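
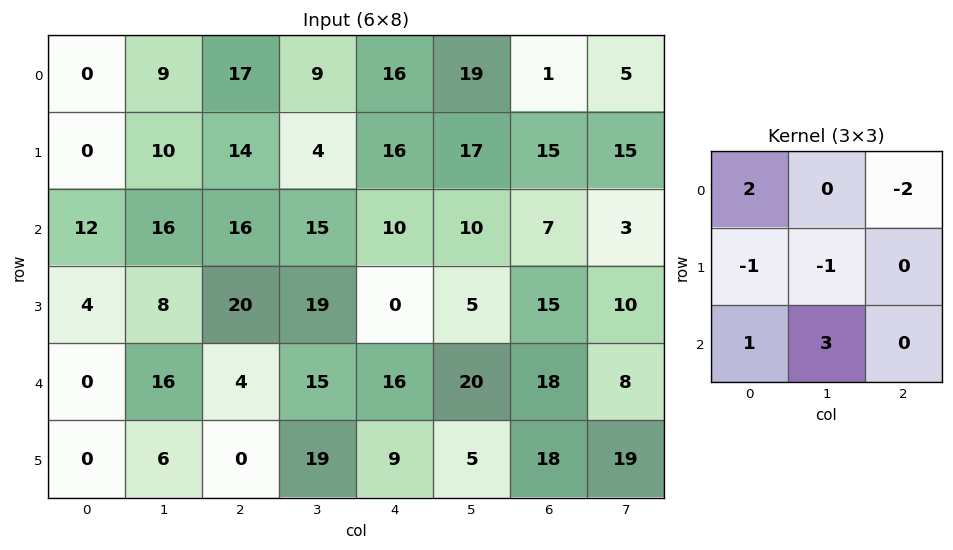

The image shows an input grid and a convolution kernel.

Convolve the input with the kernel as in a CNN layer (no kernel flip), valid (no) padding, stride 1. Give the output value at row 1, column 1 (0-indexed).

48

The receptive field on the input at this output position is [10 14 4 / 16 16 15 / 8 20 19]. Elementwise product with the kernel and sum: 10·2 + 4·-2 + 16·-1 + 16·-1 + 8·1 + 20·3.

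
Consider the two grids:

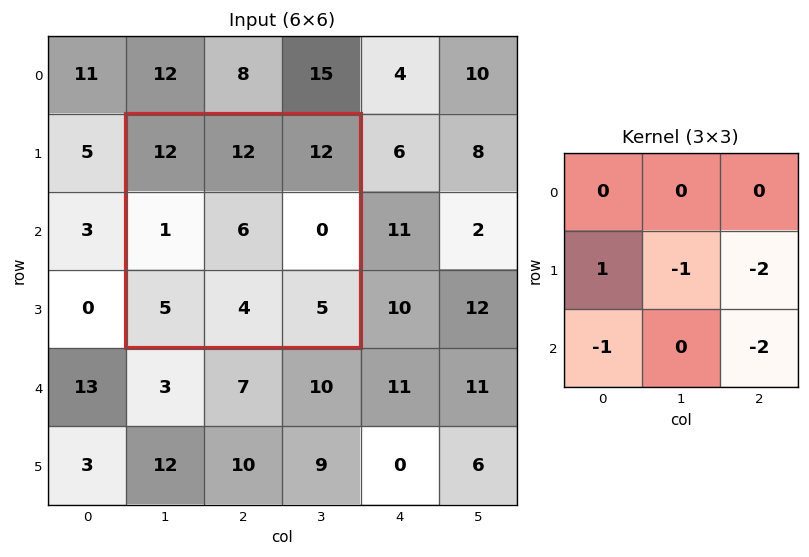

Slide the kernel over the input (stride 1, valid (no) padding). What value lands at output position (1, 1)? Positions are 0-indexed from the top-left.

-20

The receptive field on the input at this output position is [12 12 12 / 1 6 0 / 5 4 5]. Elementwise product with the kernel and sum: 1·1 + 6·-1 + 0·-2 + 5·-1 + 5·-2.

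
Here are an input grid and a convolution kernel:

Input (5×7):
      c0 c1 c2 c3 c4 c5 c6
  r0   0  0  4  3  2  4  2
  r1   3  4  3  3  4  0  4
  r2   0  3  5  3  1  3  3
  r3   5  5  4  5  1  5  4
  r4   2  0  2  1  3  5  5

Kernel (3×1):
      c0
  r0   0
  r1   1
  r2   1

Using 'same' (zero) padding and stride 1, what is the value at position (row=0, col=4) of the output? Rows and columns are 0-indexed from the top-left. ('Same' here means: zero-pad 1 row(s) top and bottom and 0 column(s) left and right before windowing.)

The receptive field on the zero-padded input at this output position is [0 / 2 / 4]. Elementwise product with the kernel and sum: 2·1 + 4·1.

6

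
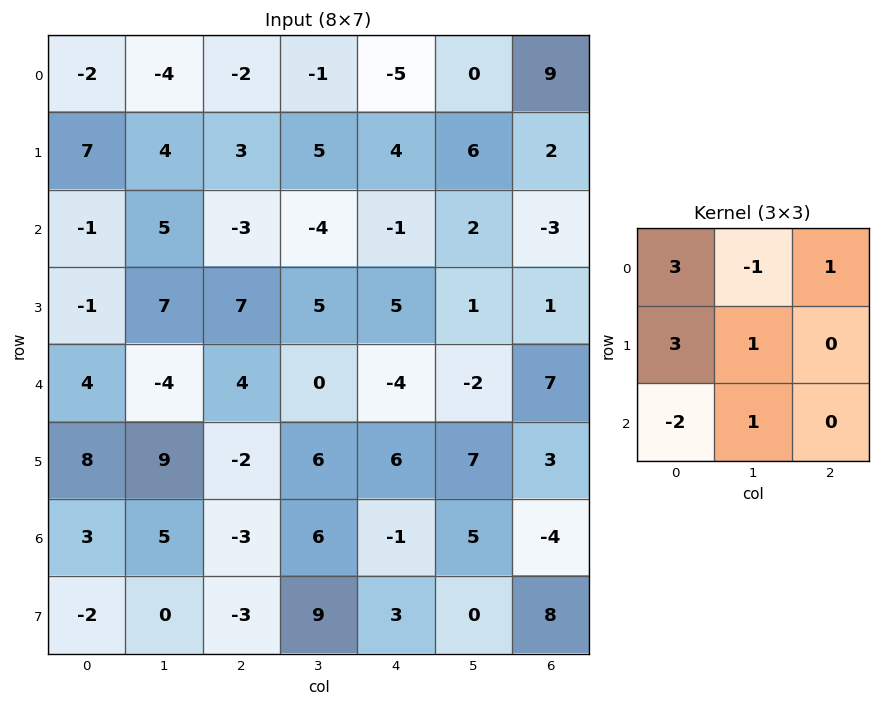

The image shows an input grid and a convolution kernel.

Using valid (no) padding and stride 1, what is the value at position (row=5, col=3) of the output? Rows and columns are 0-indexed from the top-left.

The receptive field on the input at this output position is [6 6 7 / 6 -1 5 / 9 3 0]. Elementwise product with the kernel and sum: 6·3 + 6·-1 + 7·1 + 6·3 + -1·1 + 9·-2 + 3·1.

21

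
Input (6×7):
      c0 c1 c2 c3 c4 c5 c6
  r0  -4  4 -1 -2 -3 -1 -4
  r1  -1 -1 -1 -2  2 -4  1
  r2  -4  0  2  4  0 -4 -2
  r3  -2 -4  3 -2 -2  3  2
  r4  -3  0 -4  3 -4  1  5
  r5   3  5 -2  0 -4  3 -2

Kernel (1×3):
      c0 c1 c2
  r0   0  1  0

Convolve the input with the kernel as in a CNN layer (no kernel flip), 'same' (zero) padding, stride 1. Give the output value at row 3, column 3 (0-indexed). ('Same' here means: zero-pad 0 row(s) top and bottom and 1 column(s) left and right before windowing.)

-2

The receptive field on the zero-padded input at this output position is [3 -2 -2]. Elementwise product with the kernel and sum: -2·1.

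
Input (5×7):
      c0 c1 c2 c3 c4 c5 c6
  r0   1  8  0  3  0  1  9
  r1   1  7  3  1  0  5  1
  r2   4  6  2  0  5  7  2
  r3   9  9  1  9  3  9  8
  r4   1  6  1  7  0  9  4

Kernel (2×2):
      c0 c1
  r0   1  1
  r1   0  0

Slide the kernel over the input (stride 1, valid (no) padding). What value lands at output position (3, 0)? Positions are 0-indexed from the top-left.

18

The receptive field on the input at this output position is [9 9 / 1 6]. Elementwise product with the kernel and sum: 9·1 + 9·1.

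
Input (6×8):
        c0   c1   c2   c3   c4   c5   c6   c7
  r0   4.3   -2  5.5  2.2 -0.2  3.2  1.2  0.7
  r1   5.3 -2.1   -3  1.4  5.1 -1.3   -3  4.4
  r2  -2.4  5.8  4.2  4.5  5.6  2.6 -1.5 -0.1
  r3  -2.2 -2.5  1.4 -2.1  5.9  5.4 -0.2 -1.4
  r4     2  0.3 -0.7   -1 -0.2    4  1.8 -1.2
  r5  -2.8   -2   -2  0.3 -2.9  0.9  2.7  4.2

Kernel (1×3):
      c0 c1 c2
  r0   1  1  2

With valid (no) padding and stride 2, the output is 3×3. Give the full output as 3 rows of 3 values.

13.3 7.3 5.4
11.8 19.9 5.2
0.9 -2.1 7.4

Output[0,0]: The receptive field on the input at this output position is [4.3 -2 5.5]. Elementwise product with the kernel and sum: 4.3·1 + -2·1 + 5.5·2.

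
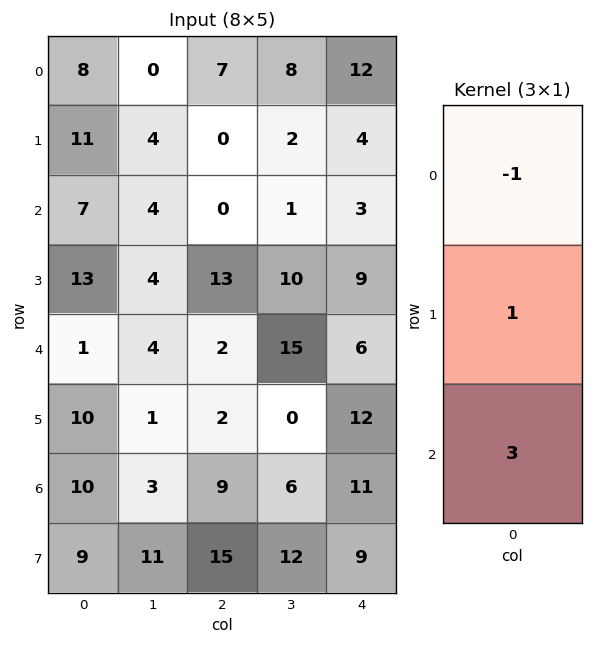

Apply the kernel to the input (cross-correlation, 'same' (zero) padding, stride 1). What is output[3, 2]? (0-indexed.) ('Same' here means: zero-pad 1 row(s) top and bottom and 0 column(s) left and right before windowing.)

The receptive field on the zero-padded input at this output position is [0 / 13 / 2]. Elementwise product with the kernel and sum: 0·-1 + 13·1 + 2·3.

19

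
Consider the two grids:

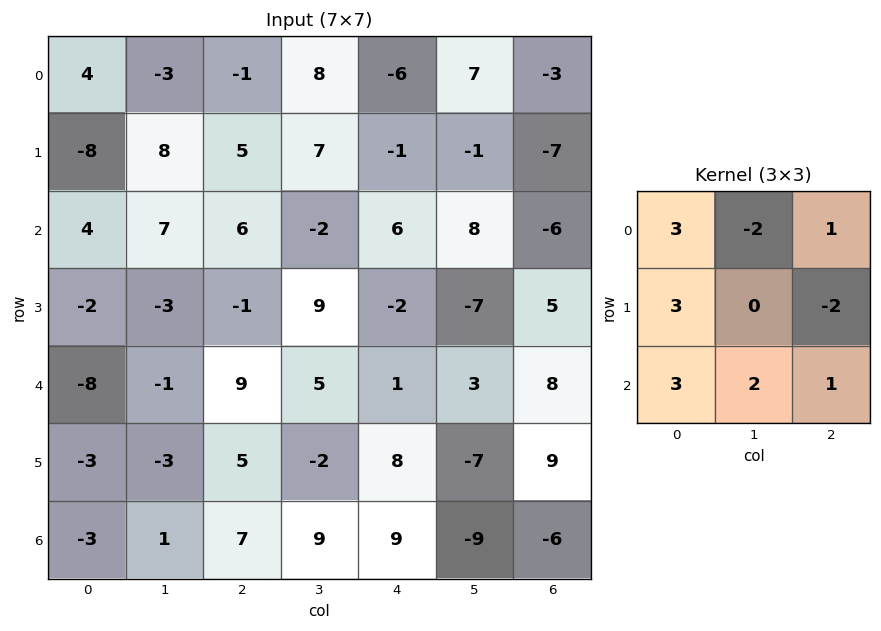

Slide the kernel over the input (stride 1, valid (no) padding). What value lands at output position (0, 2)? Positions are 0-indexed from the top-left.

The receptive field on the input at this output position is [-1 8 -6 / 5 7 -1 / 6 -2 6]. Elementwise product with the kernel and sum: -1·3 + 8·-2 + -6·1 + 5·3 + -1·-2 + 6·3 + -2·2 + 6·1.

12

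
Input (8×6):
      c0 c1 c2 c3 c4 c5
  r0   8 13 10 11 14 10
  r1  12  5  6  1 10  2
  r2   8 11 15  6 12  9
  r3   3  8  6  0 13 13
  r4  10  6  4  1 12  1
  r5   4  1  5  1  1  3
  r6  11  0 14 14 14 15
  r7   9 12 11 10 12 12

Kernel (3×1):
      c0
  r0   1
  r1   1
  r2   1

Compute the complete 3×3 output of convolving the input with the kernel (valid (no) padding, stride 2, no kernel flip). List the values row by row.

28 31 36
21 25 37
25 23 27

Output[0,0]: The receptive field on the input at this output position is [8 / 12 / 8]. Elementwise product with the kernel and sum: 8·1 + 12·1 + 8·1.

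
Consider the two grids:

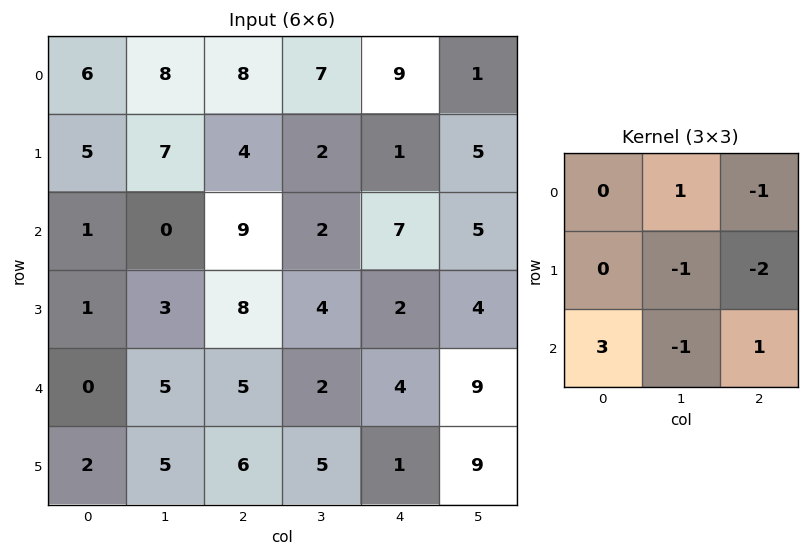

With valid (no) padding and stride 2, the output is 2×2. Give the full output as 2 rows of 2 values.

-3 26
-28 4

Output[0,0]: The receptive field on the input at this output position is [6 8 8 / 5 7 4 / 1 0 9]. Elementwise product with the kernel and sum: 8·1 + 8·-1 + 7·-1 + 4·-2 + 1·3 + 0·-1 + 9·1.
Output[0,1]: The receptive field on the input at this output position is [8 7 9 / 4 2 1 / 9 2 7]. Elementwise product with the kernel and sum: 7·1 + 9·-1 + 2·-1 + 1·-2 + 9·3 + 2·-1 + 7·1.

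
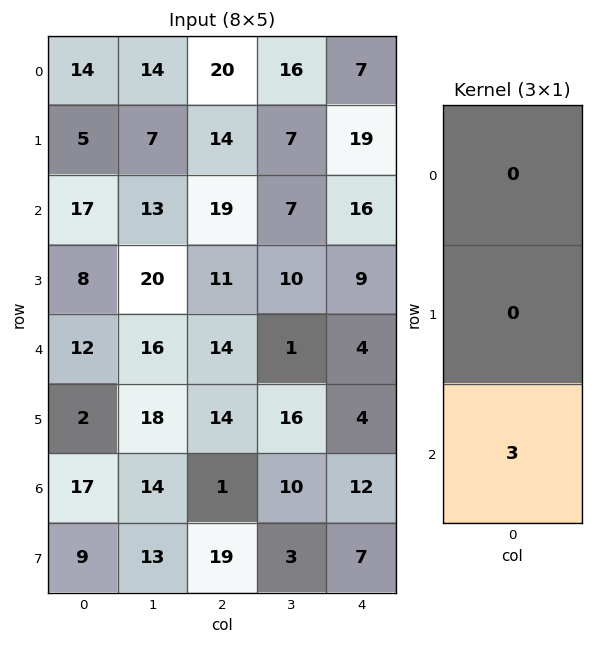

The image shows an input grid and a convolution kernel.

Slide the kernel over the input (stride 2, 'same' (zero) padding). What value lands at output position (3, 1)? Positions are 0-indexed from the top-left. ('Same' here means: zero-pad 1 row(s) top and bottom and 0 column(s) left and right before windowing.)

The receptive field on the zero-padded input at this output position is [14 / 1 / 19]. Elementwise product with the kernel and sum: 19·3.

57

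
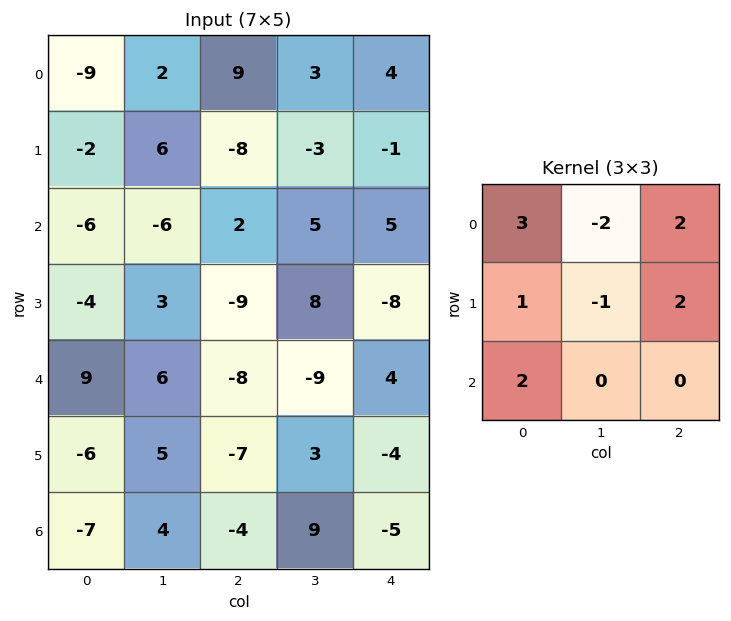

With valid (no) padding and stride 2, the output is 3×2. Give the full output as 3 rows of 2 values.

Output[0,0]: The receptive field on the input at this output position is [-9 2 9 / -2 6 -8 / -6 -6 2]. Elementwise product with the kernel and sum: -9·3 + 2·-2 + 9·2 + -2·1 + 6·-1 + -8·2 + -6·2.
Output[0,1]: The receptive field on the input at this output position is [9 3 4 / -8 -3 -1 / 2 5 5]. Elementwise product with the kernel and sum: 9·3 + 3·-2 + 4·2 + -8·1 + -3·-1 + -1·2 + 2·2.

-49 26
-9 -43
-40 -24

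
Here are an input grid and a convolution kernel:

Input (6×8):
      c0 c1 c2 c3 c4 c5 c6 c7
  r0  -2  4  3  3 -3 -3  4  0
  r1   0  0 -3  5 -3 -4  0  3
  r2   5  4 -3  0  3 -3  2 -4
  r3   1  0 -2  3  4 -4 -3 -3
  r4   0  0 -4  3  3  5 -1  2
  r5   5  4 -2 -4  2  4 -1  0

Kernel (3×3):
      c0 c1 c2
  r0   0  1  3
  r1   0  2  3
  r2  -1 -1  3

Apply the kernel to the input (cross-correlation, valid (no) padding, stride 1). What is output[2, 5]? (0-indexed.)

-23

The receptive field on the input at this output position is [-3 2 -4 / -4 -3 -3 / 5 -1 2]. Elementwise product with the kernel and sum: 2·1 + -4·3 + -3·2 + -3·3 + 5·-1 + -1·-1 + 2·3.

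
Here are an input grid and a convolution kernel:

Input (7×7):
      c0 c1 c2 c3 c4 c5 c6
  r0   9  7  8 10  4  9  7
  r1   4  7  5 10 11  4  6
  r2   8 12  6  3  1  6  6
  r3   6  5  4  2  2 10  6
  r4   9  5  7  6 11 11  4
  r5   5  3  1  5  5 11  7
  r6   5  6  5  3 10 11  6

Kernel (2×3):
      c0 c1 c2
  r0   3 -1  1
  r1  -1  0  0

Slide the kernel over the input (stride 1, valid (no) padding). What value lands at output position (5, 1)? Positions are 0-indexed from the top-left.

The receptive field on the input at this output position is [3 1 5 / 6 5 3]. Elementwise product with the kernel and sum: 3·3 + 1·-1 + 5·1 + 6·-1.

7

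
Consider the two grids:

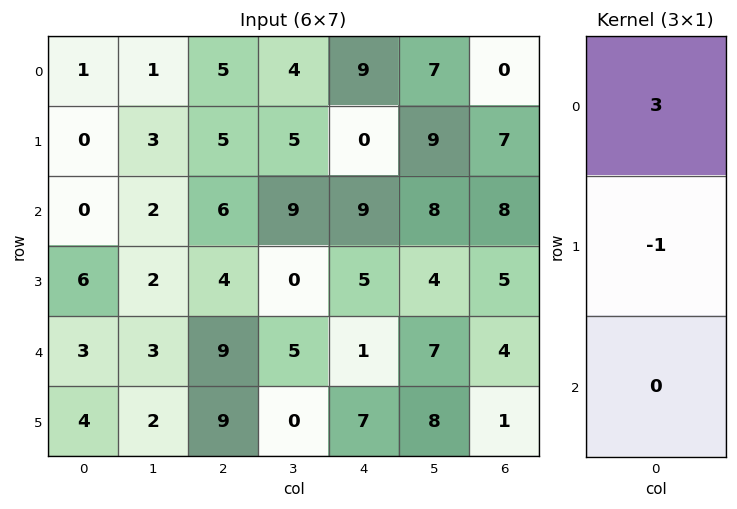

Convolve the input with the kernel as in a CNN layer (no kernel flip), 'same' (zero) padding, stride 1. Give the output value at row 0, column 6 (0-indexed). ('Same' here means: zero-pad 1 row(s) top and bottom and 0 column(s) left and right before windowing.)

The receptive field on the zero-padded input at this output position is [0 / 0 / 7]. Elementwise product with the kernel and sum: 0·3 + 0·-1.

0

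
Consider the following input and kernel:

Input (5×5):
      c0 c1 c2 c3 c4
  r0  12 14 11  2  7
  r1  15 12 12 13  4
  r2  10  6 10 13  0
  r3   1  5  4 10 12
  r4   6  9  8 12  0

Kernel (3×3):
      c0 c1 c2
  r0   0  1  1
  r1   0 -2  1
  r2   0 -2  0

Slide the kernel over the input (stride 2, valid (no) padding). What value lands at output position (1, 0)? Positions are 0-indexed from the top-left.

The receptive field on the input at this output position is [10 6 10 / 1 5 4 / 6 9 8]. Elementwise product with the kernel and sum: 6·1 + 10·1 + 5·-2 + 4·1 + 9·-2.

-8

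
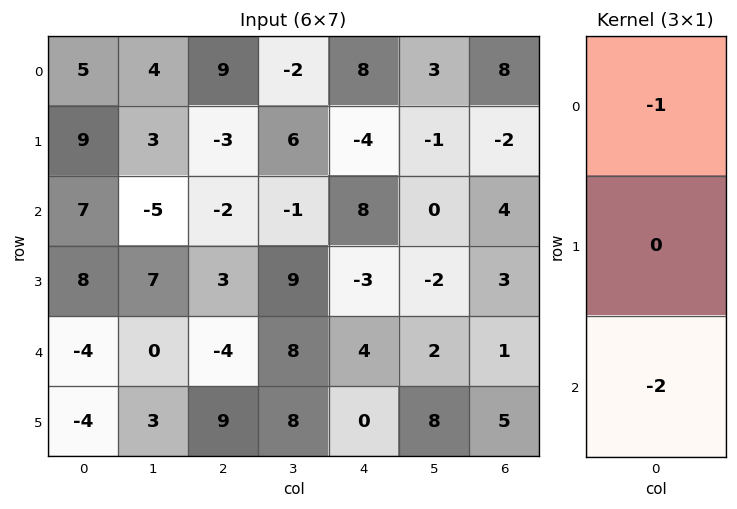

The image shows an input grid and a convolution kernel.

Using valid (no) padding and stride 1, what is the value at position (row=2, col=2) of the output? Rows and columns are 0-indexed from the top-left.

10

The receptive field on the input at this output position is [-2 / 3 / -4]. Elementwise product with the kernel and sum: -2·-1 + -4·-2.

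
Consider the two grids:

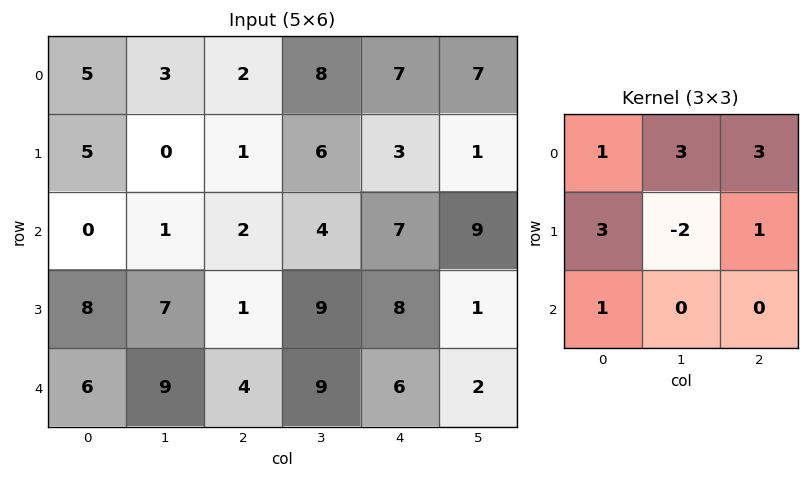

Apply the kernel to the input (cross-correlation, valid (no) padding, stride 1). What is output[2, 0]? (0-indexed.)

26

The receptive field on the input at this output position is [0 1 2 / 8 7 1 / 6 9 4]. Elementwise product with the kernel and sum: 0·1 + 1·3 + 2·3 + 8·3 + 7·-2 + 1·1 + 6·1.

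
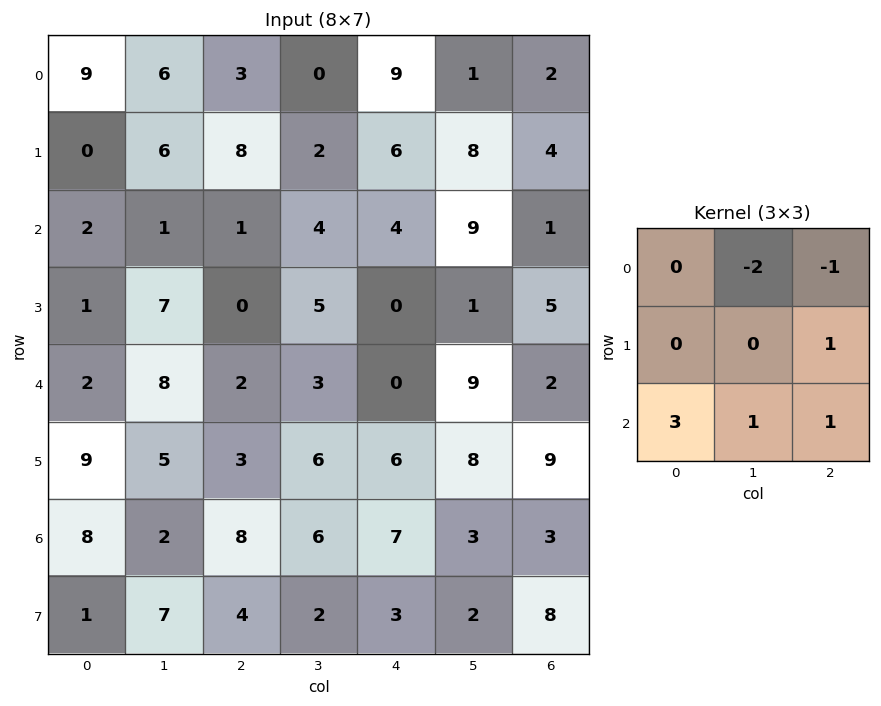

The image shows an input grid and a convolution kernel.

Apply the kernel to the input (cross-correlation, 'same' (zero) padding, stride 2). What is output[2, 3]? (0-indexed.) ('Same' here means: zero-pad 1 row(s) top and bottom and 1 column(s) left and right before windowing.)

23

The receptive field on the zero-padded input at this output position is [1 5 0 / 9 2 0 / 8 9 0]. Elementwise product with the kernel and sum: 5·-2 + 0·-1 + 0·1 + 8·3 + 9·1 + 0·1.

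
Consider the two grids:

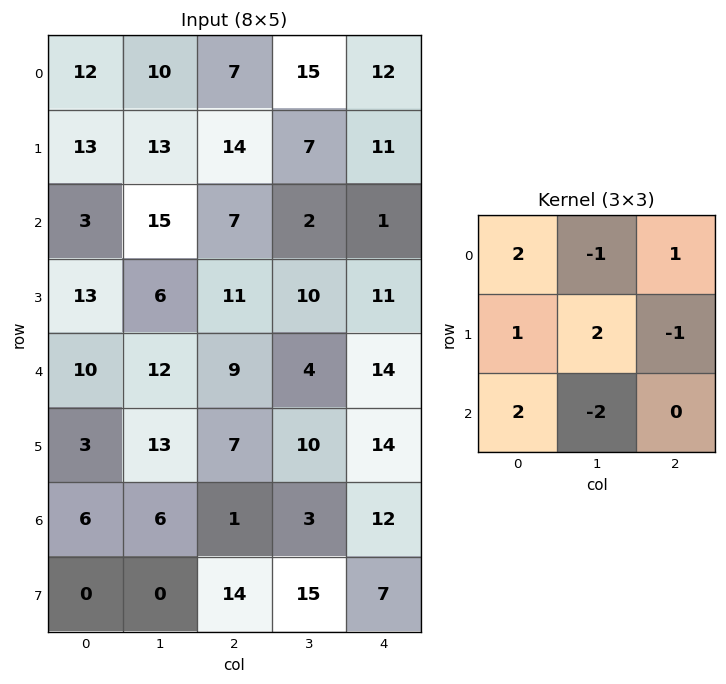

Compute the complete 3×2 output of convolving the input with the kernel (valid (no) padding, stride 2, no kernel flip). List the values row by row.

22 38
8 43
39 37

Output[0,0]: The receptive field on the input at this output position is [12 10 7 / 13 13 14 / 3 15 7]. Elementwise product with the kernel and sum: 12·2 + 10·-1 + 7·1 + 13·1 + 13·2 + 14·-1 + 3·2 + 15·-2.
Output[0,1]: The receptive field on the input at this output position is [7 15 12 / 14 7 11 / 7 2 1]. Elementwise product with the kernel and sum: 7·2 + 15·-1 + 12·1 + 14·1 + 7·2 + 11·-1 + 7·2 + 2·-2.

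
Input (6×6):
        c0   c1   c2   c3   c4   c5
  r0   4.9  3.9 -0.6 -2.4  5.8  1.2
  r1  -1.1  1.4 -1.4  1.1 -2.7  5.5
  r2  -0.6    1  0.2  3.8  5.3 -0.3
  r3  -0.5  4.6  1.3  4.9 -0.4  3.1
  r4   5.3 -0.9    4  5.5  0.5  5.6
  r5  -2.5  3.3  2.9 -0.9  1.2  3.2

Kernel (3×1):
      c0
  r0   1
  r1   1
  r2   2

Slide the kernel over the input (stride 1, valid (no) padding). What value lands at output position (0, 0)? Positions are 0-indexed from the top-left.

2.6

The receptive field on the input at this output position is [4.9 / -1.1 / -0.6]. Elementwise product with the kernel and sum: 4.9·1 + -1.1·1 + -0.6·2.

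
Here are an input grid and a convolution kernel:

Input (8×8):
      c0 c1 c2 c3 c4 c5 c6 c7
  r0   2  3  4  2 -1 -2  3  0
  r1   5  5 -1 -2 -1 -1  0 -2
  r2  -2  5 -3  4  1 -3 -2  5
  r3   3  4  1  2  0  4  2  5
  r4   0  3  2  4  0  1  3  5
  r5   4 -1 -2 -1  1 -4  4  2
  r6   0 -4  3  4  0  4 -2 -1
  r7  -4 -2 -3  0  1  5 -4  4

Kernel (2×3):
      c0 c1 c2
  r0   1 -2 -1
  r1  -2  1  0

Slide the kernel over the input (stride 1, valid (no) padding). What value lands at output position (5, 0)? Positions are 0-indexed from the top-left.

The receptive field on the input at this output position is [4 -1 -2 / 0 -4 3]. Elementwise product with the kernel and sum: 4·1 + -1·-2 + -2·-1 + 0·-2 + -4·1.

4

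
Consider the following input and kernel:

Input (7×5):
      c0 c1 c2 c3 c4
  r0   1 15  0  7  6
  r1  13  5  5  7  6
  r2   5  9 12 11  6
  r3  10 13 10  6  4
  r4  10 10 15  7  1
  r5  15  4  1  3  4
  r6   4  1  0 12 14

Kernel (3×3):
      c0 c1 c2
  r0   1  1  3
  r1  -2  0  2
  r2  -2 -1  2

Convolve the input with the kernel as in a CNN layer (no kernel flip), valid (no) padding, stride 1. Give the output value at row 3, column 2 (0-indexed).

3

The receptive field on the input at this output position is [10 6 4 / 15 7 1 / 1 3 4]. Elementwise product with the kernel and sum: 10·1 + 6·1 + 4·3 + 15·-2 + 1·2 + 1·-2 + 3·-1 + 4·2.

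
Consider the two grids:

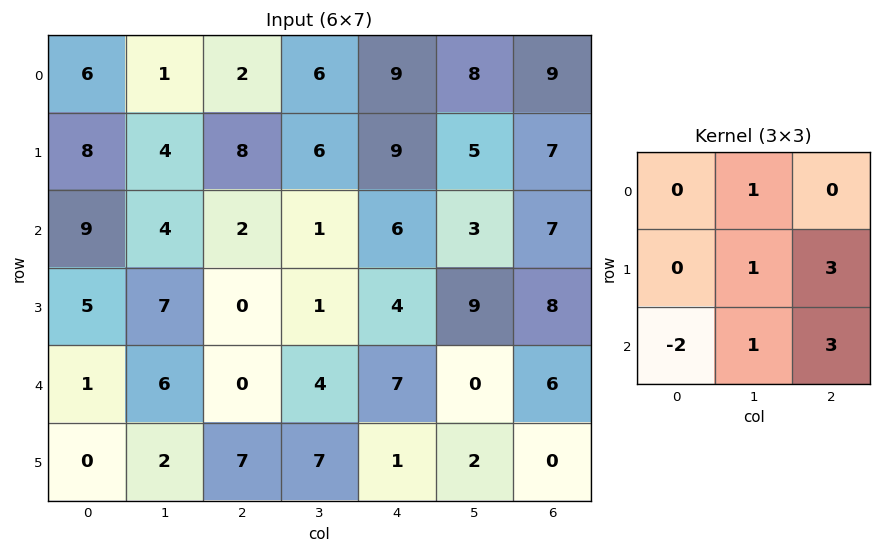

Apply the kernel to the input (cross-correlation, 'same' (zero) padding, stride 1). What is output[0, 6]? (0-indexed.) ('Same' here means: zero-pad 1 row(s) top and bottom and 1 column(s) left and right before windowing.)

The receptive field on the zero-padded input at this output position is [0 0 0 / 8 9 0 / 5 7 0]. Elementwise product with the kernel and sum: 0·1 + 9·1 + 0·3 + 5·-2 + 7·1 + 0·3.

6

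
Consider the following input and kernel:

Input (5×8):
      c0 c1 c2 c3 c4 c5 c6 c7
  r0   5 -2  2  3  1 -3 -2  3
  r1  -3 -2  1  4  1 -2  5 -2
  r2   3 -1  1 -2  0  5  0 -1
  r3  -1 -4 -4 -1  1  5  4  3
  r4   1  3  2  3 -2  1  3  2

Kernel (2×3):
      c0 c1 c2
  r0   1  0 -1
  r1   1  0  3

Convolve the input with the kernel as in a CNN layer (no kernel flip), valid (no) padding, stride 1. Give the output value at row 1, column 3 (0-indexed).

19

The receptive field on the input at this output position is [4 1 -2 / -2 0 5]. Elementwise product with the kernel and sum: 4·1 + -2·-1 + -2·1 + 5·3.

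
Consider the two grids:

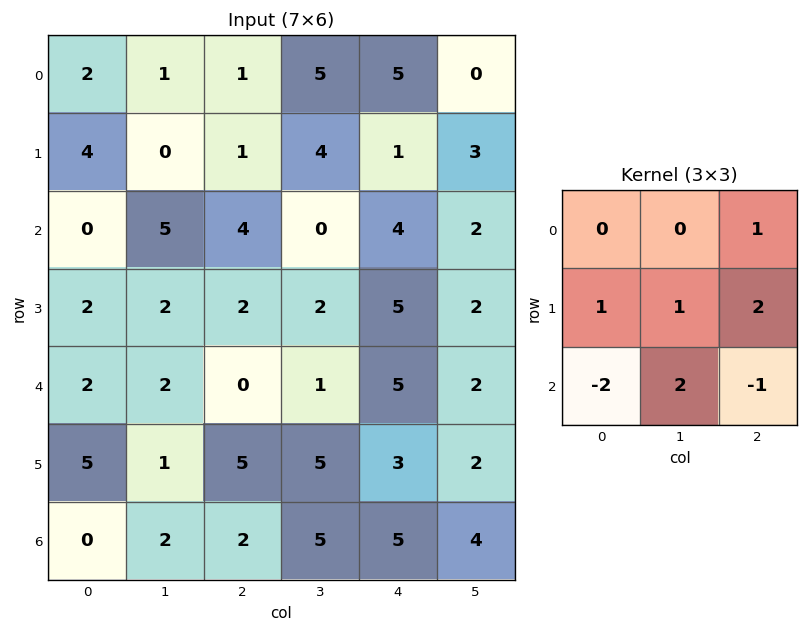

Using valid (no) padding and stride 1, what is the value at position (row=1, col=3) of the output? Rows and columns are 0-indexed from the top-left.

15

The receptive field on the input at this output position is [4 1 3 / 0 4 2 / 2 5 2]. Elementwise product with the kernel and sum: 3·1 + 0·1 + 4·1 + 2·2 + 2·-2 + 5·2 + 2·-1.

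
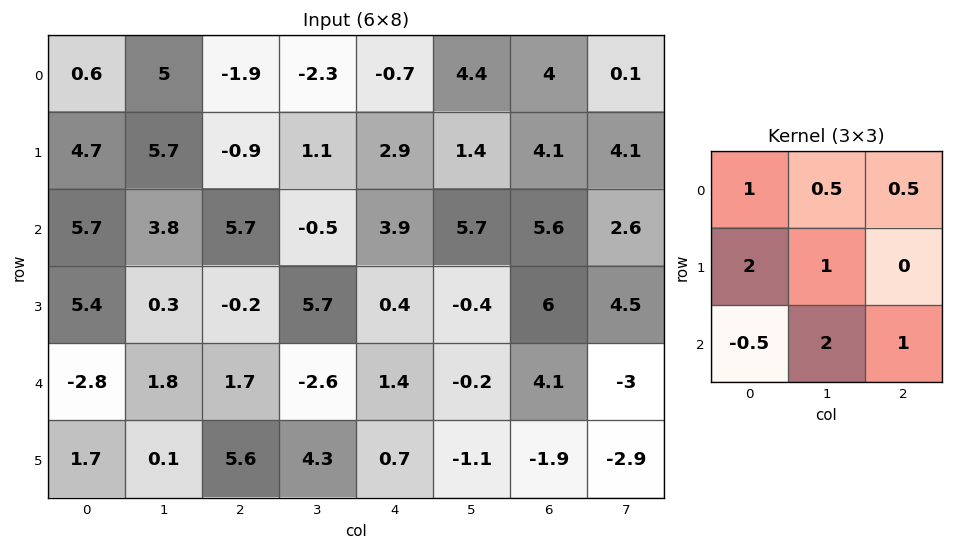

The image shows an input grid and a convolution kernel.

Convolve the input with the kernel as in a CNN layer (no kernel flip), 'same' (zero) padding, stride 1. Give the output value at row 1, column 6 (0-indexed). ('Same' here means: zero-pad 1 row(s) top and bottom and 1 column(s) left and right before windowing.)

The receptive field on the zero-padded input at this output position is [4.4 4 0.1 / 1.4 4.1 4.1 / 5.7 5.6 2.6]. Elementwise product with the kernel and sum: 4.4·1 + 4·0.5 + 0.1·0.5 + 1.4·2 + 4.1·1 + 5.7·-0.5 + 5.6·2 + 2.6·1.

24.3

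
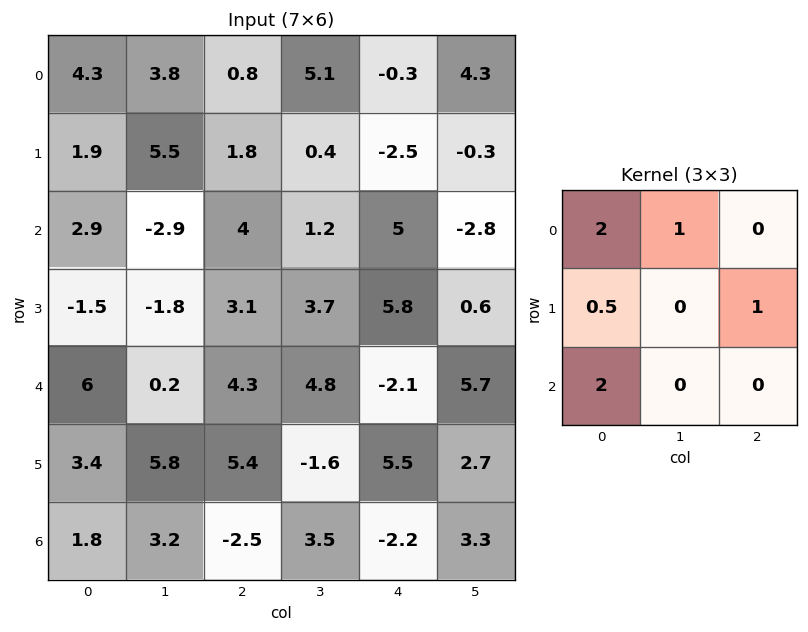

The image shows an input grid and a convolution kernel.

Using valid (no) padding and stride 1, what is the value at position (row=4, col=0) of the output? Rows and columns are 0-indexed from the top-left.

22.9

The receptive field on the input at this output position is [6 0.2 4.3 / 3.4 5.8 5.4 / 1.8 3.2 -2.5]. Elementwise product with the kernel and sum: 6·2 + 0.2·1 + 3.4·0.5 + 5.4·1 + 1.8·2.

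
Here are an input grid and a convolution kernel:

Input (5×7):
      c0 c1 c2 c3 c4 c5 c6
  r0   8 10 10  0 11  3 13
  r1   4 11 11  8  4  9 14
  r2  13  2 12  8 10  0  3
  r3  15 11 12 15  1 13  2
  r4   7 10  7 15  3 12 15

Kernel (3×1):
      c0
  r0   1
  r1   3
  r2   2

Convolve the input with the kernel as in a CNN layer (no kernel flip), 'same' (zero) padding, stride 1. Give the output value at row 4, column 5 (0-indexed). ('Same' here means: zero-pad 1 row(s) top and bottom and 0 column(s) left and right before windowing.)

The receptive field on the zero-padded input at this output position is [13 / 12 / 0]. Elementwise product with the kernel and sum: 13·1 + 12·3 + 0·2.

49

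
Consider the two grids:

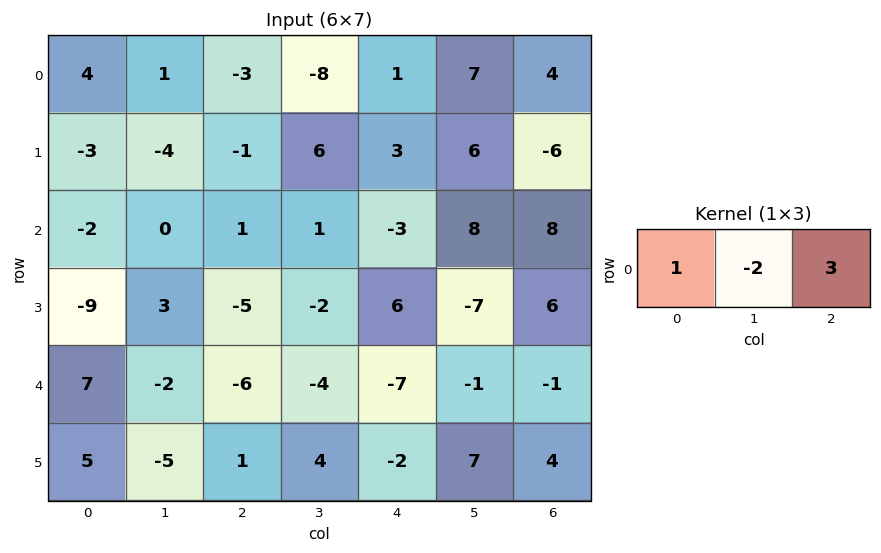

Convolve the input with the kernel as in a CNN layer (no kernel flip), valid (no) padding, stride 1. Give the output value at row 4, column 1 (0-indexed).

The receptive field on the input at this output position is [-2 -6 -4]. Elementwise product with the kernel and sum: -2·1 + -6·-2 + -4·3.

-2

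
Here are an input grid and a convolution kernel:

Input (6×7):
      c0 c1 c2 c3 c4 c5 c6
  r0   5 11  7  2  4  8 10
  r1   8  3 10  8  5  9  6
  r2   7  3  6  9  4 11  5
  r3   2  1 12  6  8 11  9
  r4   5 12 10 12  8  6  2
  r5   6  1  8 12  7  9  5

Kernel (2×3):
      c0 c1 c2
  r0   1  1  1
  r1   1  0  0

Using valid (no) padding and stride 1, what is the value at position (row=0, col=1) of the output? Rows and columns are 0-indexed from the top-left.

The receptive field on the input at this output position is [11 7 2 / 3 10 8]. Elementwise product with the kernel and sum: 11·1 + 7·1 + 2·1 + 3·1.

23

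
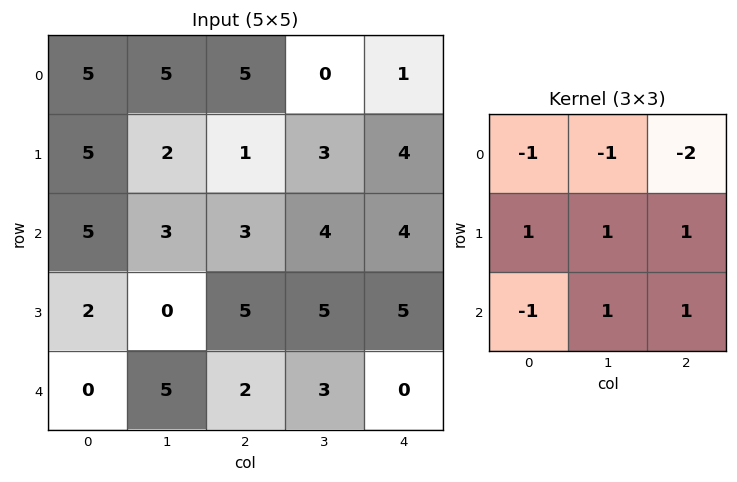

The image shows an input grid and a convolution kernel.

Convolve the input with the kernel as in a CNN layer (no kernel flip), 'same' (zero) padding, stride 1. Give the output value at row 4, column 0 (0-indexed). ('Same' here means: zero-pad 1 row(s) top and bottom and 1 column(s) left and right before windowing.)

3

The receptive field on the zero-padded input at this output position is [0 2 0 / 0 0 5 / 0 0 0]. Elementwise product with the kernel and sum: 0·-1 + 2·-1 + 0·-2 + 0·1 + 0·1 + 5·1 + 0·-1 + 0·1 + 0·1.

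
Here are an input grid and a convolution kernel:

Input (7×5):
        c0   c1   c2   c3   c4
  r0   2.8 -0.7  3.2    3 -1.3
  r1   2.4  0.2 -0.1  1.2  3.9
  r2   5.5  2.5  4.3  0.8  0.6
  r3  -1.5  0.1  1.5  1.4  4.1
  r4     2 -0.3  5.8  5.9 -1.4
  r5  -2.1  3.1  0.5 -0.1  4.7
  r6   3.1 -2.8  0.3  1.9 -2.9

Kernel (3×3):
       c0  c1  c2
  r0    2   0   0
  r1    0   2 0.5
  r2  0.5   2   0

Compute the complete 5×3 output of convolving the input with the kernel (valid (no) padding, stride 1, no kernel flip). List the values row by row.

13.7 8.85 14.5
11.4 12.45 5.25
12.35 20.15 28.15
4.45 17.3 14.15
6.4 -0.45 17.7

Output[0,0]: The receptive field on the input at this output position is [2.8 -0.7 3.2 / 2.4 0.2 -0.1 / 5.5 2.5 4.3]. Elementwise product with the kernel and sum: 2.8·2 + 0.2·2 + -0.1·0.5 + 5.5·0.5 + 2.5·2.
Output[0,1]: The receptive field on the input at this output position is [-0.7 3.2 3 / 0.2 -0.1 1.2 / 2.5 4.3 0.8]. Elementwise product with the kernel and sum: -0.7·2 + -0.1·2 + 1.2·0.5 + 2.5·0.5 + 4.3·2.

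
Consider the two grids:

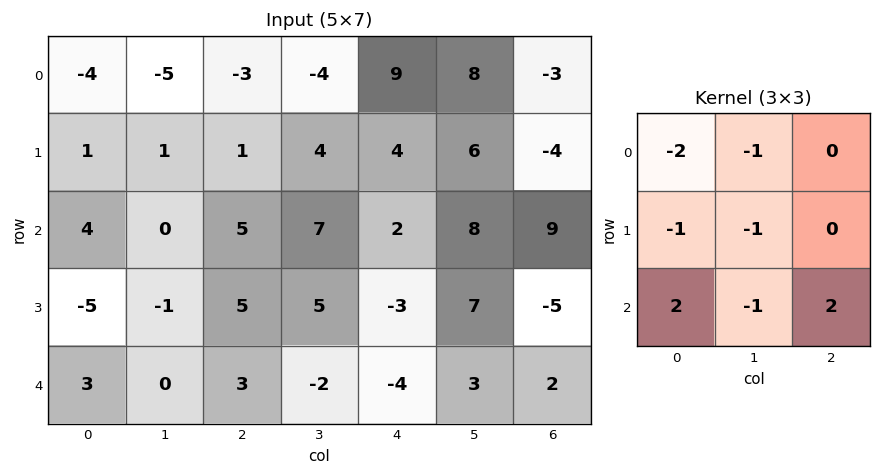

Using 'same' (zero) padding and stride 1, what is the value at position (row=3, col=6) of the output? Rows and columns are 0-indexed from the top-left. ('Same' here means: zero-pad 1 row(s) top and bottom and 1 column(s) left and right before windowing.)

The receptive field on the zero-padded input at this output position is [8 9 0 / 7 -5 0 / 3 2 0]. Elementwise product with the kernel and sum: 8·-2 + 9·-1 + 7·-1 + -5·-1 + 3·2 + 2·-1 + 0·2.

-23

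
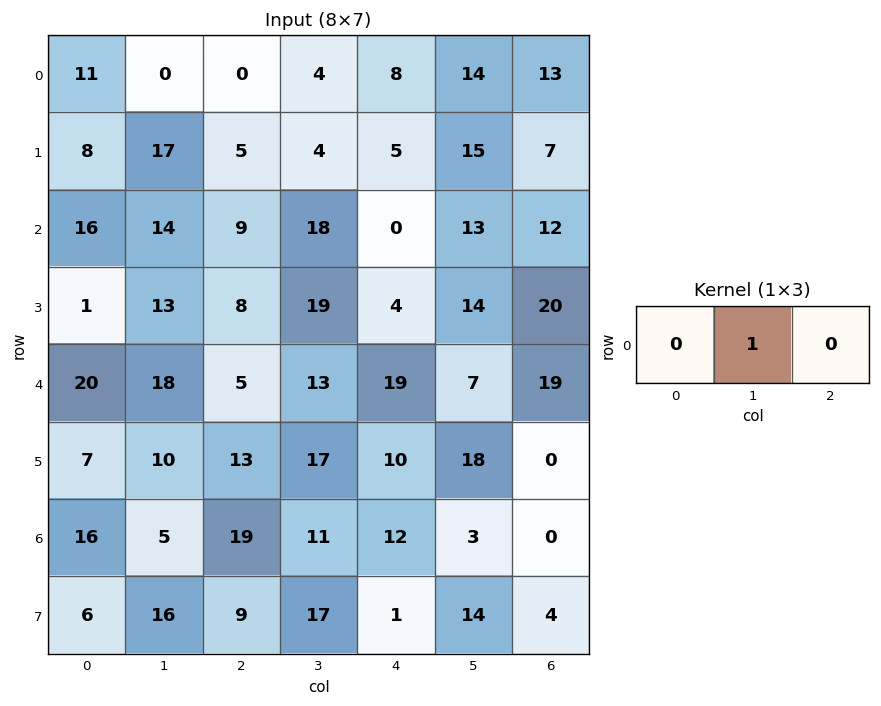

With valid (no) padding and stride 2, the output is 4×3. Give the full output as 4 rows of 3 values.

0 4 14
14 18 13
18 13 7
5 11 3

Output[0,0]: The receptive field on the input at this output position is [11 0 0]. Elementwise product with the kernel and sum: 0·1.
Output[0,1]: The receptive field on the input at this output position is [0 4 8]. Elementwise product with the kernel and sum: 4·1.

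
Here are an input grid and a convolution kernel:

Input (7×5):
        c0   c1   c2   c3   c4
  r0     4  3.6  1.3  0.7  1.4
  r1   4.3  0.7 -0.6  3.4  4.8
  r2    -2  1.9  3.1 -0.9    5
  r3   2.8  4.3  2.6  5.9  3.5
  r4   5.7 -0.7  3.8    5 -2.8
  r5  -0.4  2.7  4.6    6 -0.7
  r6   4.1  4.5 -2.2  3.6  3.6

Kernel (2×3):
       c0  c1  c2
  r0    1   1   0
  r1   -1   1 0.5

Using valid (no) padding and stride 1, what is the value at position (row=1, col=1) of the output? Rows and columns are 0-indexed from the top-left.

The receptive field on the input at this output position is [0.7 -0.6 3.4 / 1.9 3.1 -0.9]. Elementwise product with the kernel and sum: 0.7·1 + -0.6·1 + 1.9·-1 + 3.1·1 + -0.9·0.5.

0.85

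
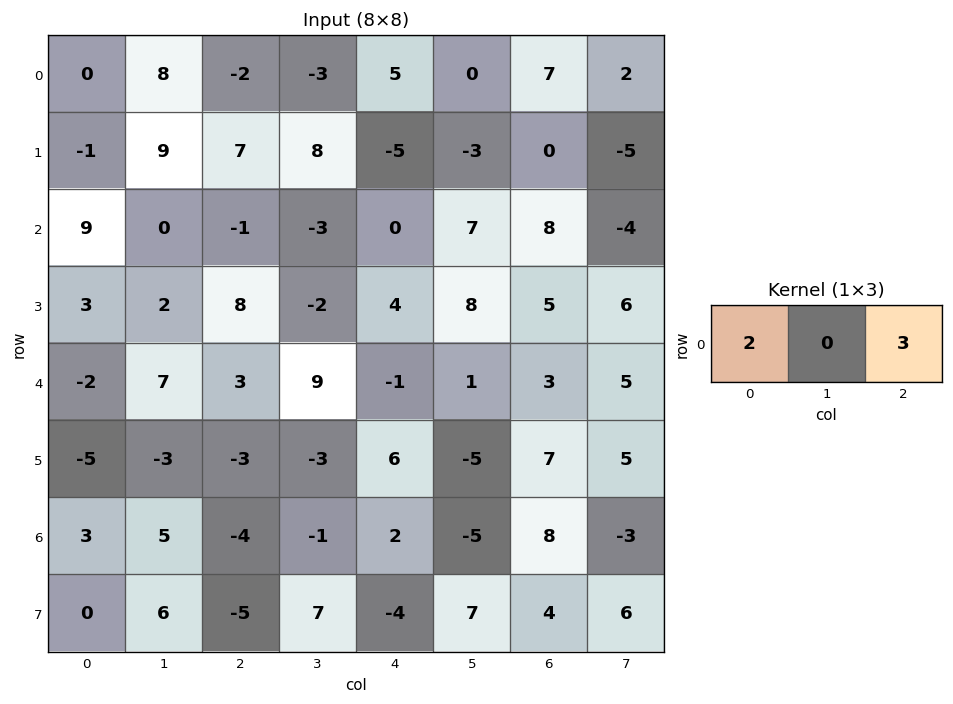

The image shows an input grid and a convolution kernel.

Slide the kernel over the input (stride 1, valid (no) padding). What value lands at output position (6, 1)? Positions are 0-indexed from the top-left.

The receptive field on the input at this output position is [5 -4 -1]. Elementwise product with the kernel and sum: 5·2 + -1·3.

7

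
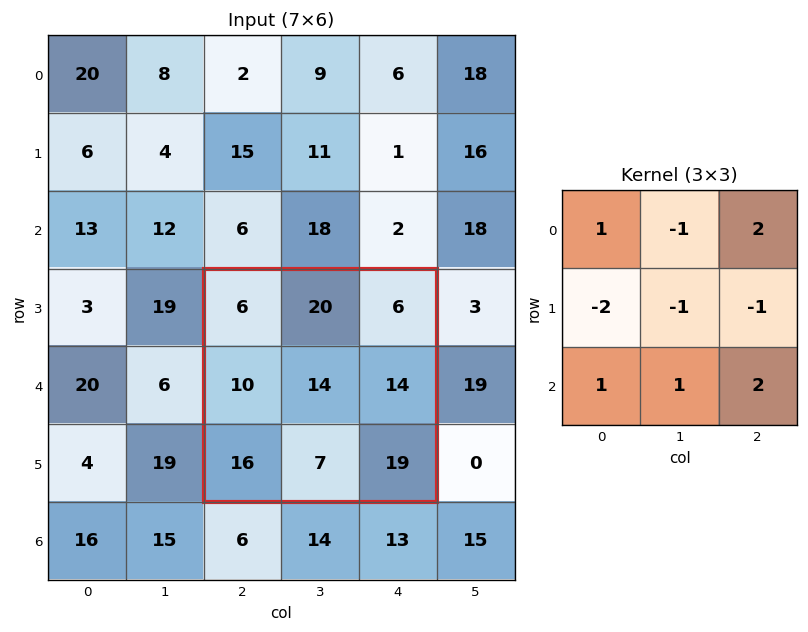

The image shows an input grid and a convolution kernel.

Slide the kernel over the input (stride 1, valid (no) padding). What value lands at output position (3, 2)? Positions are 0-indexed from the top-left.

The receptive field on the input at this output position is [6 20 6 / 10 14 14 / 16 7 19]. Elementwise product with the kernel and sum: 6·1 + 20·-1 + 6·2 + 10·-2 + 14·-1 + 14·-1 + 16·1 + 7·1 + 19·2.

11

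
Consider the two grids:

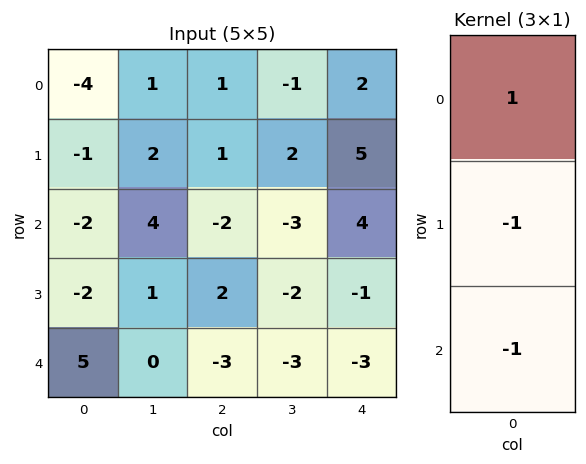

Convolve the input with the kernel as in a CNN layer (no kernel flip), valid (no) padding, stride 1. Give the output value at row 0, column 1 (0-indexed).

The receptive field on the input at this output position is [1 / 2 / 4]. Elementwise product with the kernel and sum: 1·1 + 2·-1 + 4·-1.

-5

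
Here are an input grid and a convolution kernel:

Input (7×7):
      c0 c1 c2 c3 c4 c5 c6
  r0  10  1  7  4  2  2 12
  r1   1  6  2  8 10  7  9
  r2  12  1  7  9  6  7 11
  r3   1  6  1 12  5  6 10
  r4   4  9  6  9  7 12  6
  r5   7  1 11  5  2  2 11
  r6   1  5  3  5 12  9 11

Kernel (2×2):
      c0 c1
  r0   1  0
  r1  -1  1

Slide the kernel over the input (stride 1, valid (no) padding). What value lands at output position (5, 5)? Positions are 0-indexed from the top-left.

4

The receptive field on the input at this output position is [2 11 / 9 11]. Elementwise product with the kernel and sum: 2·1 + 9·-1 + 11·1.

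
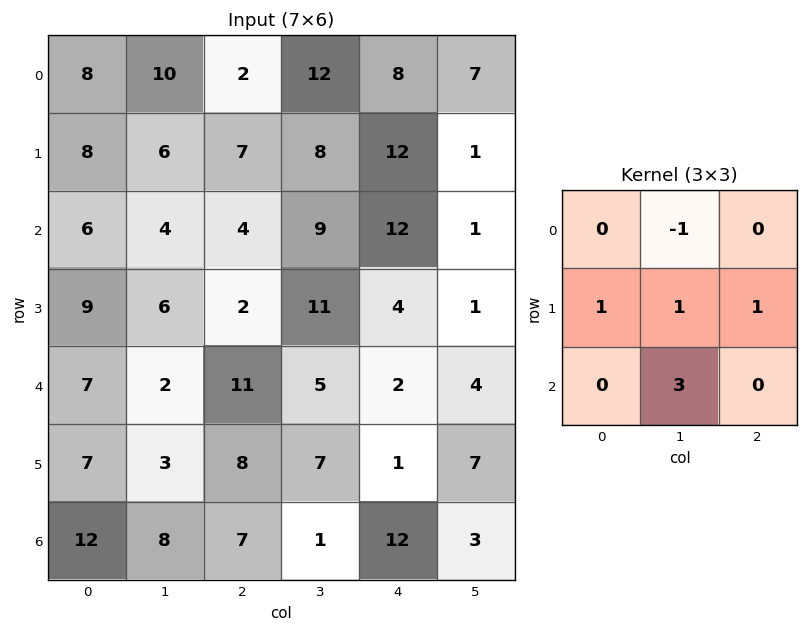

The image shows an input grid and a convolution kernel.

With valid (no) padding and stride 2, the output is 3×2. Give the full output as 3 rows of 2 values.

23 42
19 23
40 14

Output[0,0]: The receptive field on the input at this output position is [8 10 2 / 8 6 7 / 6 4 4]. Elementwise product with the kernel and sum: 10·-1 + 8·1 + 6·1 + 7·1 + 4·3.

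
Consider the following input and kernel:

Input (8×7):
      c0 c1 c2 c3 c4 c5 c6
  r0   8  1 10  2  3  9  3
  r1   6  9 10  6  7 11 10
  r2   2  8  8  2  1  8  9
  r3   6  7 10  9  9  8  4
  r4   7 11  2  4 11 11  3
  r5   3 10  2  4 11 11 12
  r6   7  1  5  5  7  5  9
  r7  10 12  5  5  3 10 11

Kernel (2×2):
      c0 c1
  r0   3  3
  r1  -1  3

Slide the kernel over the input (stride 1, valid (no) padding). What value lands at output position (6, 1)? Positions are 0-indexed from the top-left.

21

The receptive field on the input at this output position is [1 5 / 12 5]. Elementwise product with the kernel and sum: 1·3 + 5·3 + 12·-1 + 5·3.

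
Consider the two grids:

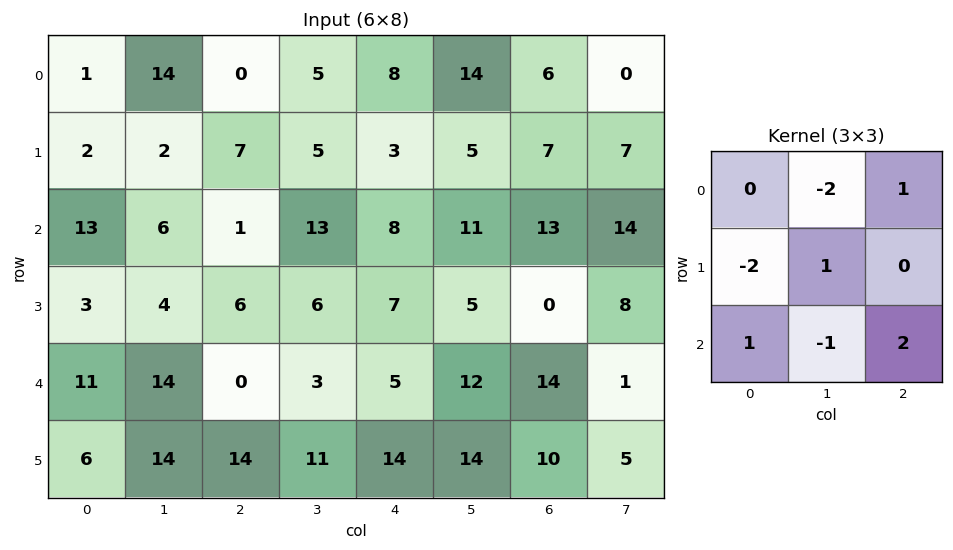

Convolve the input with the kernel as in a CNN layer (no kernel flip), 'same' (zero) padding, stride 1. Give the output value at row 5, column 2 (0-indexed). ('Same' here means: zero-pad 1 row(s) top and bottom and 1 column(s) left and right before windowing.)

The receptive field on the zero-padded input at this output position is [14 0 3 / 14 14 11 / 0 0 0]. Elementwise product with the kernel and sum: 0·-2 + 3·1 + 14·-2 + 14·1 + 0·1 + 0·-1 + 0·2.

-11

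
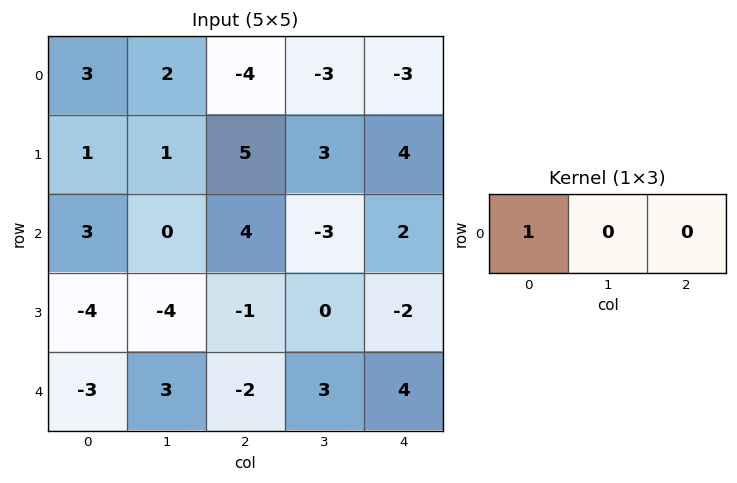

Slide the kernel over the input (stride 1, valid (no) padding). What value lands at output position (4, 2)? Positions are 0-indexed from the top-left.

-2

The receptive field on the input at this output position is [-2 3 4]. Elementwise product with the kernel and sum: -2·1.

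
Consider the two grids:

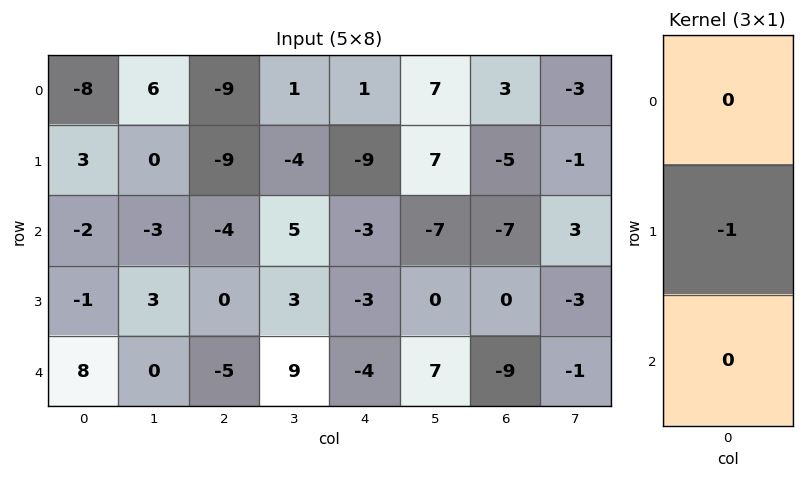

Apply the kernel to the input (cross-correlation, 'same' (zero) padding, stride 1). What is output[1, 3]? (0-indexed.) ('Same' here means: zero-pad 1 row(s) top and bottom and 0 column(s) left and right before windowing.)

The receptive field on the zero-padded input at this output position is [1 / -4 / 5]. Elementwise product with the kernel and sum: -4·-1.

4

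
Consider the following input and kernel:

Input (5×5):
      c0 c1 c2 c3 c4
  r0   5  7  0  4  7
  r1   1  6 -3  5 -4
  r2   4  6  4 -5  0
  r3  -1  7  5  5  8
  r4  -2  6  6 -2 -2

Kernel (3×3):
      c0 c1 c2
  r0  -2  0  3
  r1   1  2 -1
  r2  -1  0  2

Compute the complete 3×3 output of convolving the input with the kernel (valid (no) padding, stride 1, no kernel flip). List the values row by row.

10 -23 28
12 25 -1
26 -25 -11

Output[0,0]: The receptive field on the input at this output position is [5 7 0 / 1 6 -3 / 4 6 4]. Elementwise product with the kernel and sum: 5·-2 + 0·3 + 1·1 + 6·2 + -3·-1 + 4·-1 + 4·2.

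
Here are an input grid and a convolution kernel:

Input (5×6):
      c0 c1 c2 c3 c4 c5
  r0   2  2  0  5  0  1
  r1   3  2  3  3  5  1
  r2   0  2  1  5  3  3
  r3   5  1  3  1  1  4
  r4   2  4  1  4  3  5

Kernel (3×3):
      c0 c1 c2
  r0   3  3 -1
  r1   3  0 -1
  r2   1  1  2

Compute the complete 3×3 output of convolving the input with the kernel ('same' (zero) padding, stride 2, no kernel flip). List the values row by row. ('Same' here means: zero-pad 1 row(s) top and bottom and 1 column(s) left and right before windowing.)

5 12 24
12 19 45
10 19 9

Output[0,0]: The receptive field on the zero-padded input at this output position is [0 0 0 / 0 2 2 / 0 3 2]. Elementwise product with the kernel and sum: 0·3 + 0·3 + 0·-1 + 0·3 + 2·-1 + 0·1 + 3·1 + 2·2.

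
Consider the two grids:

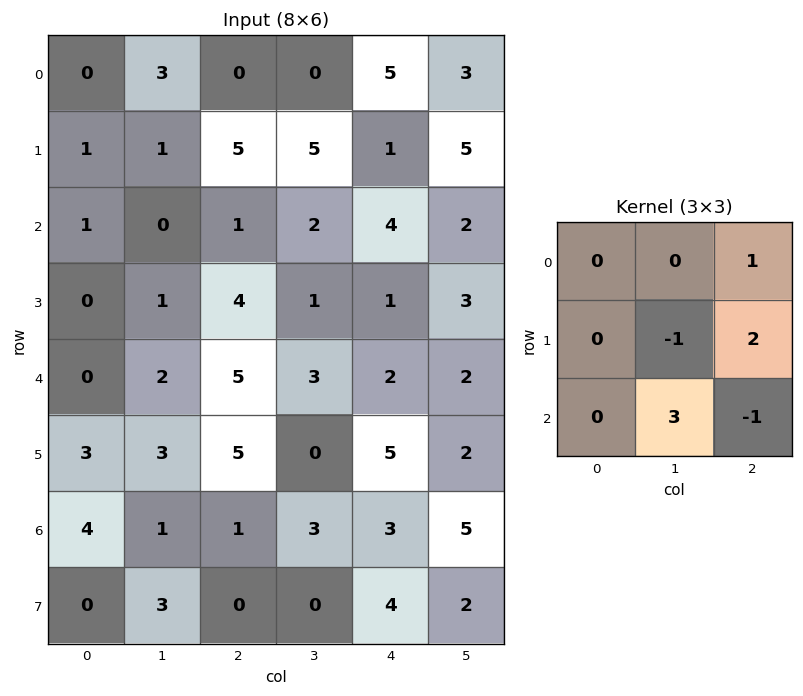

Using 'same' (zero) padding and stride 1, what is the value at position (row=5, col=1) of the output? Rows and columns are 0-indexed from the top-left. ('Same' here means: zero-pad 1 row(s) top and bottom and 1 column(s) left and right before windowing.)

14

The receptive field on the zero-padded input at this output position is [0 2 5 / 3 3 5 / 4 1 1]. Elementwise product with the kernel and sum: 5·1 + 3·-1 + 5·2 + 1·3 + 1·-1.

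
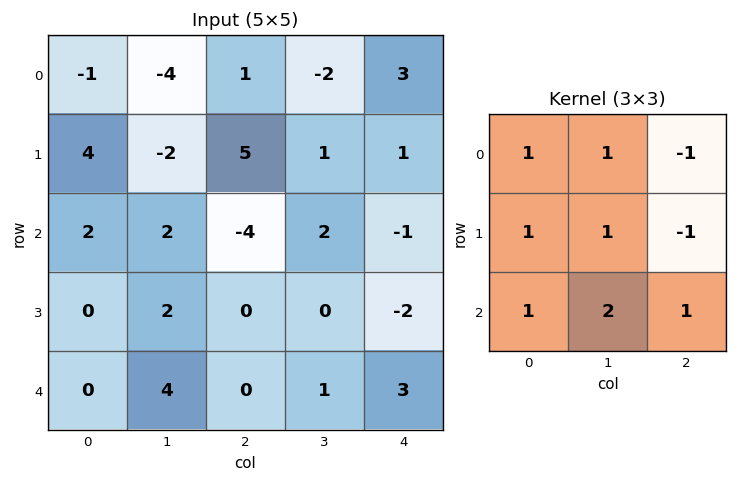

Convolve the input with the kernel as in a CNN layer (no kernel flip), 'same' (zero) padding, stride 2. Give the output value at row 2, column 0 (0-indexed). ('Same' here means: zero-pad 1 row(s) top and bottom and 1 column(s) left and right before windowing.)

-6

The receptive field on the zero-padded input at this output position is [0 0 2 / 0 0 4 / 0 0 0]. Elementwise product with the kernel and sum: 0·1 + 0·1 + 2·-1 + 0·1 + 0·1 + 4·-1 + 0·1 + 0·2 + 0·1.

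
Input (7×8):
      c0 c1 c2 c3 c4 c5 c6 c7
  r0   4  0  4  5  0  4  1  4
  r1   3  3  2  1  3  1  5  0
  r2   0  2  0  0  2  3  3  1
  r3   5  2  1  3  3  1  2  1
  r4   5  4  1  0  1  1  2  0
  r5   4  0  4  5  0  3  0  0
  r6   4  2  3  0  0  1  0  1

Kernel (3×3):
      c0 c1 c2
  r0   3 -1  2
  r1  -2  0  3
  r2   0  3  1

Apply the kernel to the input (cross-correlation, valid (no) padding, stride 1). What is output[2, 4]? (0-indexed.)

The receptive field on the input at this output position is [2 3 3 / 3 1 2 / 1 1 2]. Elementwise product with the kernel and sum: 2·3 + 3·-1 + 3·2 + 3·-2 + 2·3 + 1·3 + 2·1.

14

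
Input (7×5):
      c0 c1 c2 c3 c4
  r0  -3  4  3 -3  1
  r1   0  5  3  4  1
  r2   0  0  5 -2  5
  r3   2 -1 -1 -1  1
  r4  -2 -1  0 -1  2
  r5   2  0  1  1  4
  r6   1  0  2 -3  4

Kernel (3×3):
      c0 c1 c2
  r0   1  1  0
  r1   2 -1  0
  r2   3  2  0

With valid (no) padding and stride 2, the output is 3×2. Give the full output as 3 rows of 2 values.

-4 13
-3 0
4 0

Output[0,0]: The receptive field on the input at this output position is [-3 4 3 / 0 5 3 / 0 0 5]. Elementwise product with the kernel and sum: -3·1 + 4·1 + 0·2 + 5·-1 + 0·3 + 0·2.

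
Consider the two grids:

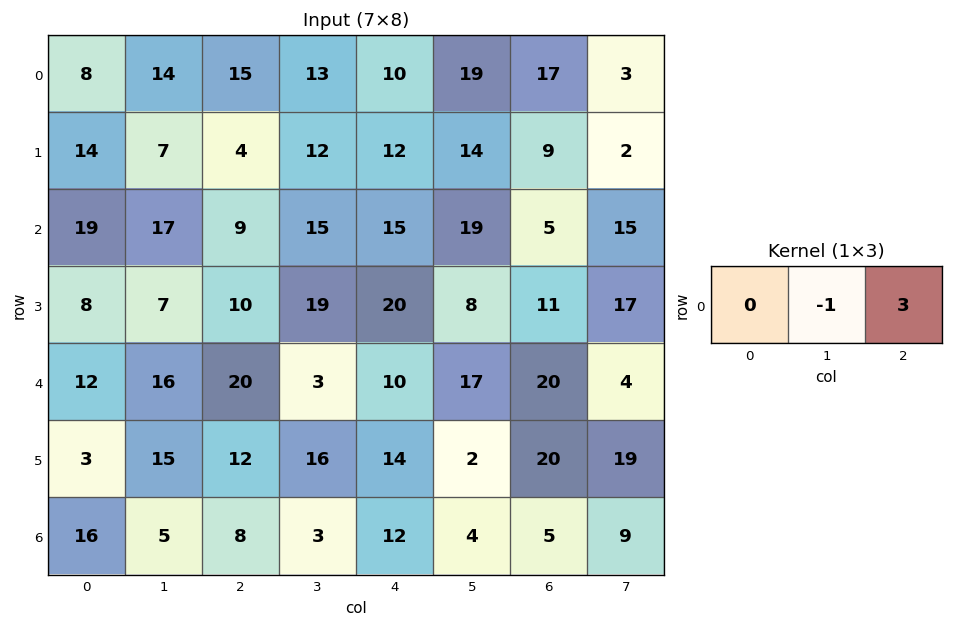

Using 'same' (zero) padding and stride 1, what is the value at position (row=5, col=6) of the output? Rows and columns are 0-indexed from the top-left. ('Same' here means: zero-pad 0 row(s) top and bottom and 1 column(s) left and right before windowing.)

37

The receptive field on the zero-padded input at this output position is [2 20 19]. Elementwise product with the kernel and sum: 20·-1 + 19·3.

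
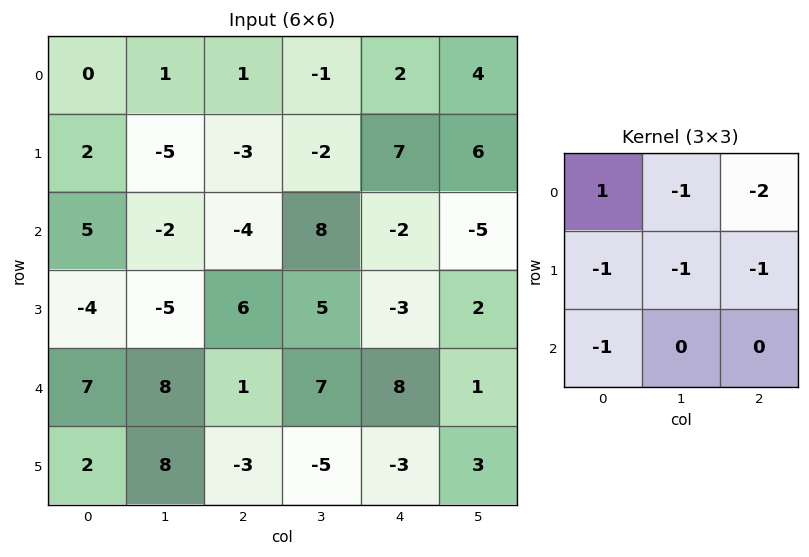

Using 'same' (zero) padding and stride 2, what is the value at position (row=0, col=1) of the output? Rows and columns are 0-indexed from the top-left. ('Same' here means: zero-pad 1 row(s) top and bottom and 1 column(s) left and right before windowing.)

The receptive field on the zero-padded input at this output position is [0 0 0 / 1 1 -1 / -5 -3 -2]. Elementwise product with the kernel and sum: 0·1 + 0·-1 + 0·-2 + 1·-1 + 1·-1 + -1·-1 + -5·-1.

4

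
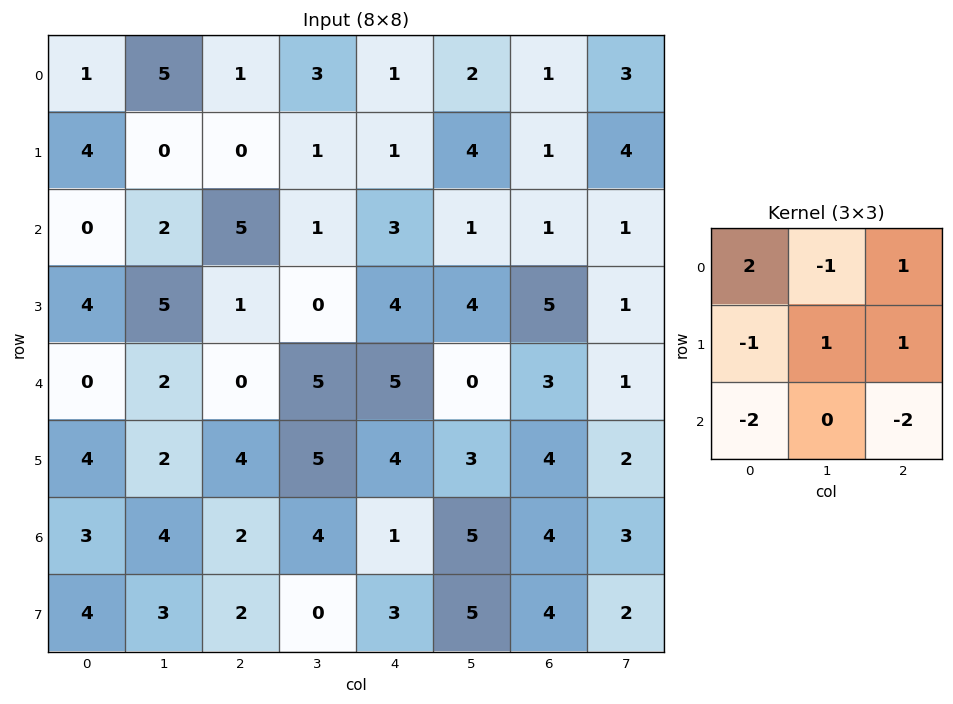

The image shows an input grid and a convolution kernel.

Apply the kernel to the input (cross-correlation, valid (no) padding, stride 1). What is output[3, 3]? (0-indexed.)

The receptive field on the input at this output position is [0 4 4 / 5 5 0 / 5 4 3]. Elementwise product with the kernel and sum: 0·2 + 4·-1 + 4·1 + 5·-1 + 5·1 + 0·1 + 5·-2 + 3·-2.

-16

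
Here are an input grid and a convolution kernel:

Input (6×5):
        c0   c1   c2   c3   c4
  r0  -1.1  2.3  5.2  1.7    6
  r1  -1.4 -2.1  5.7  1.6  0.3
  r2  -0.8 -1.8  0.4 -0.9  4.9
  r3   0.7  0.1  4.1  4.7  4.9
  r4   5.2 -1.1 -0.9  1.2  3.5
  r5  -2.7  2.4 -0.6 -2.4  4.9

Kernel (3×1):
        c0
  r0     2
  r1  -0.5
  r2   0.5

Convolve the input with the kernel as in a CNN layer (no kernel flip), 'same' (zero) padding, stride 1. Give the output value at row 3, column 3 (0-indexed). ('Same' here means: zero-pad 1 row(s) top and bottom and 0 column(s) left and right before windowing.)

-3.55

The receptive field on the zero-padded input at this output position is [-0.9 / 4.7 / 1.2]. Elementwise product with the kernel and sum: -0.9·2 + 4.7·-0.5 + 1.2·0.5.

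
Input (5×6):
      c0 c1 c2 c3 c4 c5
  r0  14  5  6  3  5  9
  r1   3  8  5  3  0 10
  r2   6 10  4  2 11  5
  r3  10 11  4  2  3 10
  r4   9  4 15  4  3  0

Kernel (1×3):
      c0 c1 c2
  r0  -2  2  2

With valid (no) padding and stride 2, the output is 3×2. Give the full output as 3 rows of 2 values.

-6 4
16 18
20 -16

Output[0,0]: The receptive field on the input at this output position is [14 5 6]. Elementwise product with the kernel and sum: 14·-2 + 5·2 + 6·2.
Output[0,1]: The receptive field on the input at this output position is [6 3 5]. Elementwise product with the kernel and sum: 6·-2 + 3·2 + 5·2.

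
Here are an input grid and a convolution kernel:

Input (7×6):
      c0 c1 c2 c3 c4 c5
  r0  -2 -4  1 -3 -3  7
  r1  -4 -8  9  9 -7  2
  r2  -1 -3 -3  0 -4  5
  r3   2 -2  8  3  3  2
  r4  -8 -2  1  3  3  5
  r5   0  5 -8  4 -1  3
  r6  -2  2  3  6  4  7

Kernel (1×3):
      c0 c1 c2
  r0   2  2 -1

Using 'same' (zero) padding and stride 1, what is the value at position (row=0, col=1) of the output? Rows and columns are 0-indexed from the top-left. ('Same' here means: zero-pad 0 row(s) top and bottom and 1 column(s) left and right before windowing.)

The receptive field on the zero-padded input at this output position is [-2 -4 1]. Elementwise product with the kernel and sum: -2·2 + -4·2 + 1·-1.

-13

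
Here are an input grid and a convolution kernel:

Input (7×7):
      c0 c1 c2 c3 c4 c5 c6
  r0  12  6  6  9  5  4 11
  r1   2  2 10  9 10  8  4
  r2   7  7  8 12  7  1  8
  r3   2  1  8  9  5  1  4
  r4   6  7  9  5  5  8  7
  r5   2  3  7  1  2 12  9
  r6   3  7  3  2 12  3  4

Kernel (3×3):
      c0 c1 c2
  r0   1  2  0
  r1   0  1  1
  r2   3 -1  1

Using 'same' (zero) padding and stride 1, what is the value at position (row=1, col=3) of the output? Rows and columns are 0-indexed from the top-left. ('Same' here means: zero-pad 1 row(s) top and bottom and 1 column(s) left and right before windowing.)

The receptive field on the zero-padded input at this output position is [6 9 5 / 10 9 10 / 8 12 7]. Elementwise product with the kernel and sum: 6·1 + 9·2 + 9·1 + 10·1 + 8·3 + 12·-1 + 7·1.

62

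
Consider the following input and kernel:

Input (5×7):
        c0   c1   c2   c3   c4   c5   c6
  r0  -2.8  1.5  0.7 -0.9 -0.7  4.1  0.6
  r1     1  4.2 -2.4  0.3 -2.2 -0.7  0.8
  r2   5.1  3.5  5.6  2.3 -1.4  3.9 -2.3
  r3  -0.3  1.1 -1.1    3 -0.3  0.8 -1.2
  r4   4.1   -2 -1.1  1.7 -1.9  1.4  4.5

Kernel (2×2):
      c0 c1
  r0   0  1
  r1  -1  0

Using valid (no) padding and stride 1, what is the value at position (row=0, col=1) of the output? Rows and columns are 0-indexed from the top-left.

The receptive field on the input at this output position is [1.5 0.7 / 4.2 -2.4]. Elementwise product with the kernel and sum: 0.7·1 + 4.2·-1.

-3.5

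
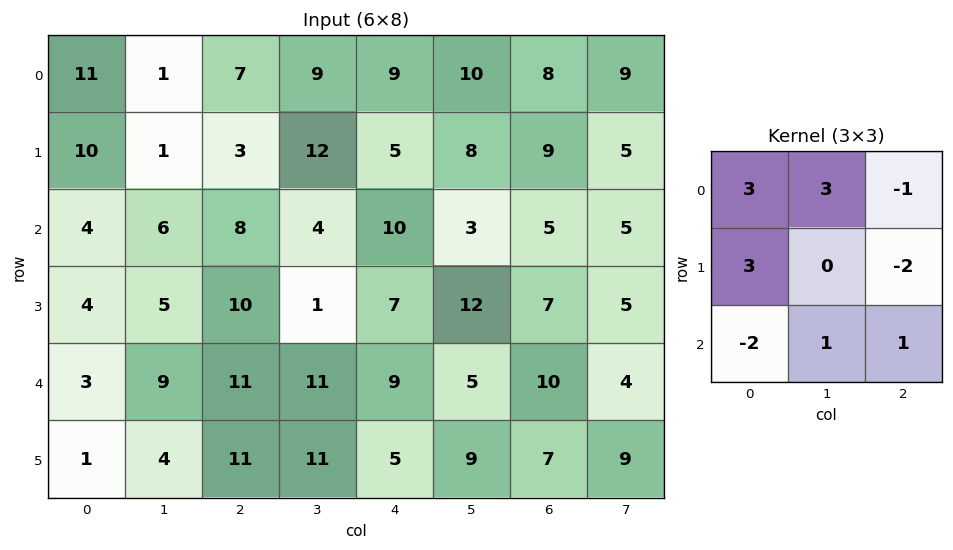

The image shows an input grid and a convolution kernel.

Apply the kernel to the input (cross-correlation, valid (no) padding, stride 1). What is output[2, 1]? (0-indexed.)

The receptive field on the input at this output position is [6 8 4 / 5 10 1 / 9 11 11]. Elementwise product with the kernel and sum: 6·3 + 8·3 + 4·-1 + 5·3 + 1·-2 + 9·-2 + 11·1 + 11·1.

55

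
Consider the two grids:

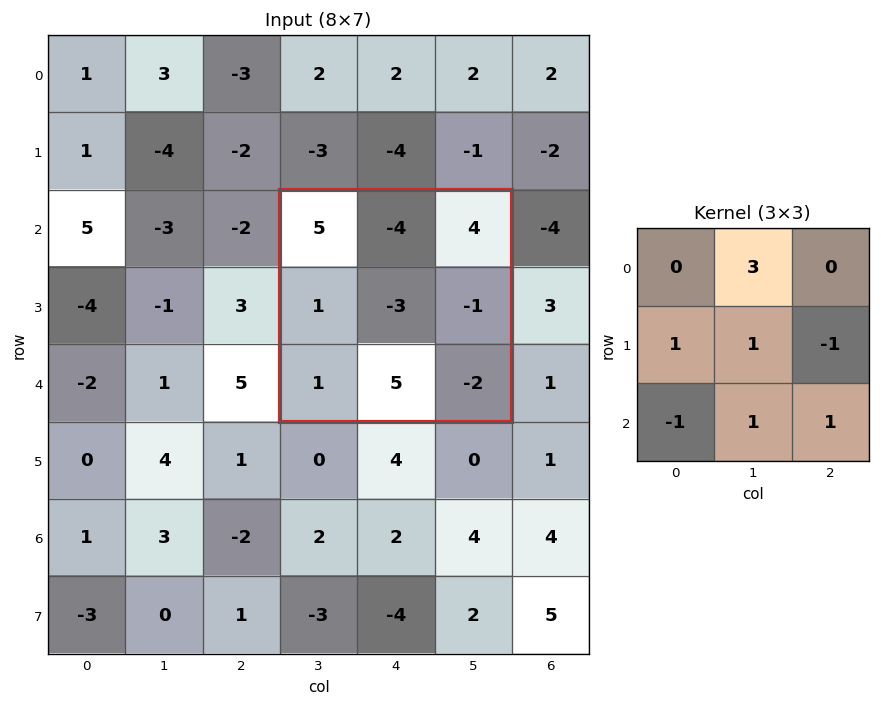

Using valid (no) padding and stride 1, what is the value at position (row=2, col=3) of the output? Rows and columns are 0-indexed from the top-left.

-11

The receptive field on the input at this output position is [5 -4 4 / 1 -3 -1 / 1 5 -2]. Elementwise product with the kernel and sum: -4·3 + 1·1 + -3·1 + -1·-1 + 1·-1 + 5·1 + -2·1.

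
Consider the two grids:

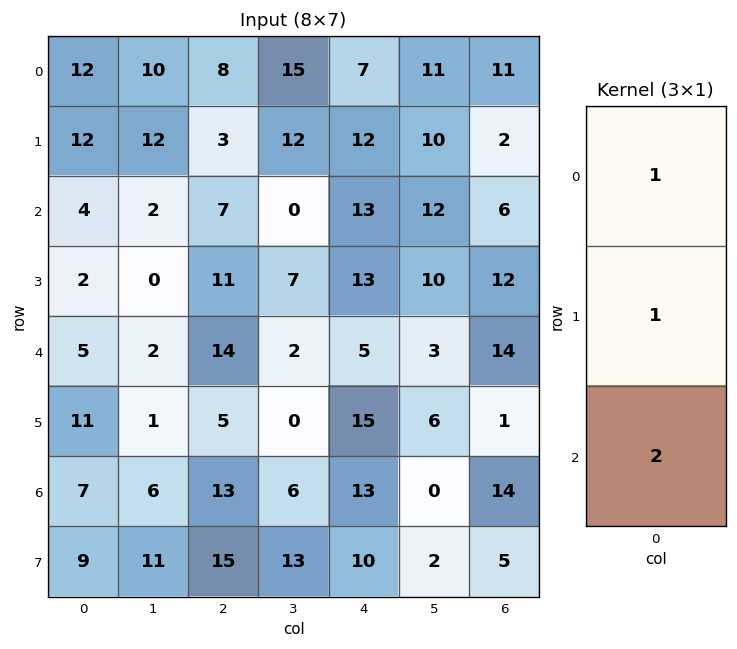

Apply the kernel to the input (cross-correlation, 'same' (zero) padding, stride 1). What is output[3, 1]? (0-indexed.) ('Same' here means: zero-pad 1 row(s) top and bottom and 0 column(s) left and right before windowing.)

The receptive field on the zero-padded input at this output position is [2 / 0 / 2]. Elementwise product with the kernel and sum: 2·1 + 0·1 + 2·2.

6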